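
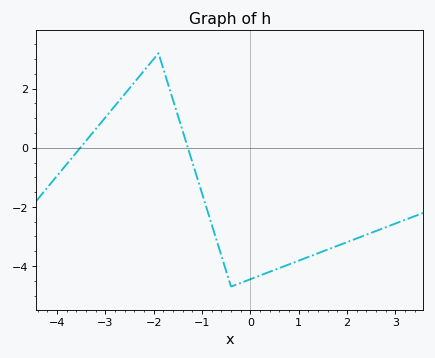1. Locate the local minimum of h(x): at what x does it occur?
-0.4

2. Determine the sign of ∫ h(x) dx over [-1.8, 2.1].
negative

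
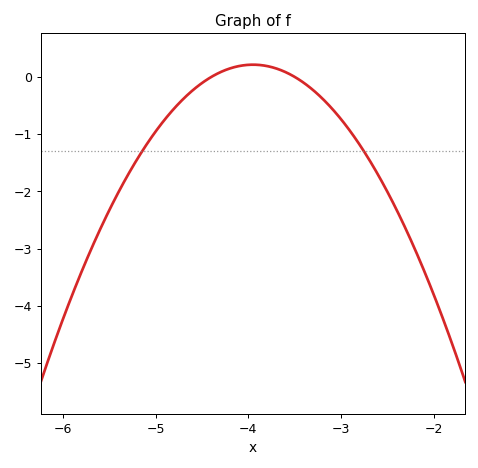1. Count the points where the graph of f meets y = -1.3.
2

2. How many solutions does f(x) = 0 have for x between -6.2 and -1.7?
2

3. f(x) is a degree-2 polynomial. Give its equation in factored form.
y = -1.06(x + 4.4)(x + 3.5)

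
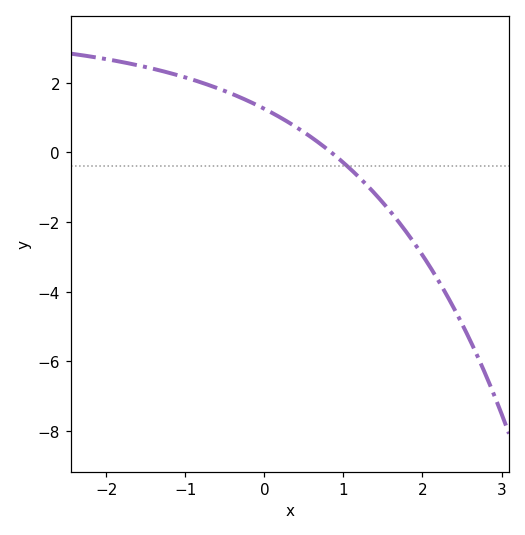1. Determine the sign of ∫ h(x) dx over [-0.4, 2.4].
negative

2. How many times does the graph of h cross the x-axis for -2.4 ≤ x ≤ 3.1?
1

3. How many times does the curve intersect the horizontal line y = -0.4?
1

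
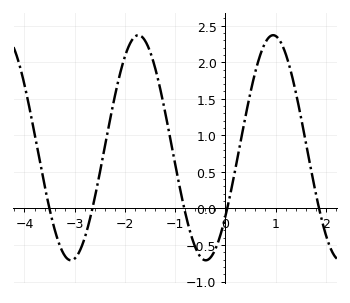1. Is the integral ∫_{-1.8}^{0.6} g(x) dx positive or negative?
positive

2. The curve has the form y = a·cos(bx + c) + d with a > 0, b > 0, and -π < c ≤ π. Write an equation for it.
y = 1.54cos(2.34x - 2.23) + 0.83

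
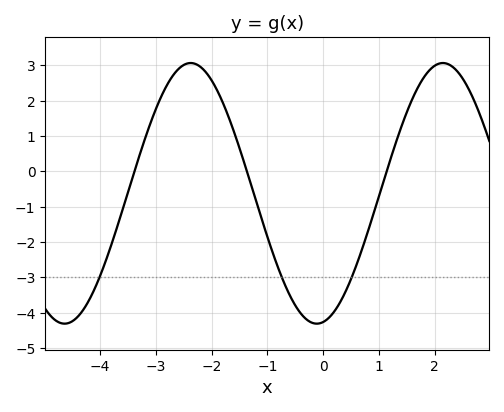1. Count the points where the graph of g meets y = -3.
3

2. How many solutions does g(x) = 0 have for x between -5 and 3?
3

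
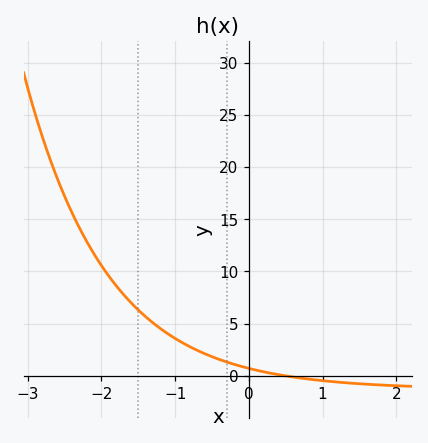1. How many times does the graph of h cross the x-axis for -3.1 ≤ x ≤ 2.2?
1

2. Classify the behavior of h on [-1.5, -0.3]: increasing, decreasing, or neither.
decreasing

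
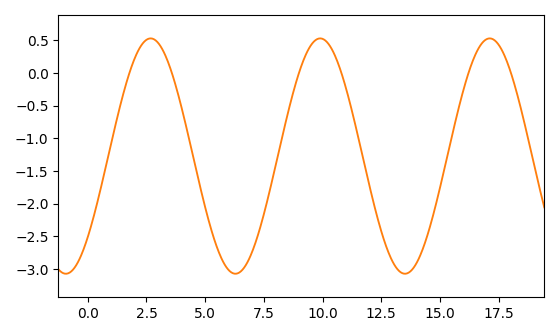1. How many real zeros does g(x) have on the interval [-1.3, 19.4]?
6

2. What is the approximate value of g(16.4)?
0.2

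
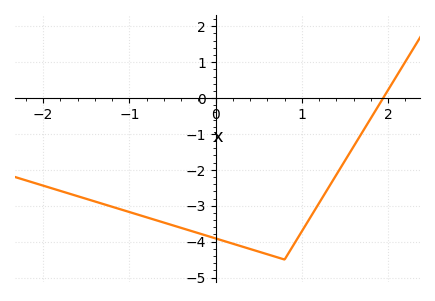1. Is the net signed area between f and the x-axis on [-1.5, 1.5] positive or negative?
negative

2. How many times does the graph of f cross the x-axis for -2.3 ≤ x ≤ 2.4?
1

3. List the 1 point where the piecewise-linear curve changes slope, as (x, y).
(0.8, -4.5)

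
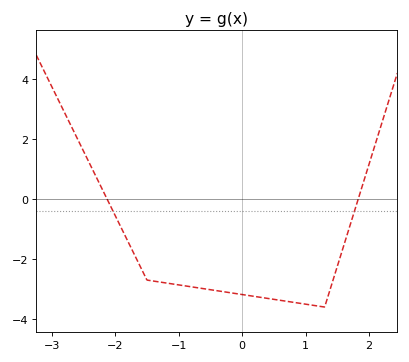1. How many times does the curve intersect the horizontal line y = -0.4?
2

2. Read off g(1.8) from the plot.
-0.195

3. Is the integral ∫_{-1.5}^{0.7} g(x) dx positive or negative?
negative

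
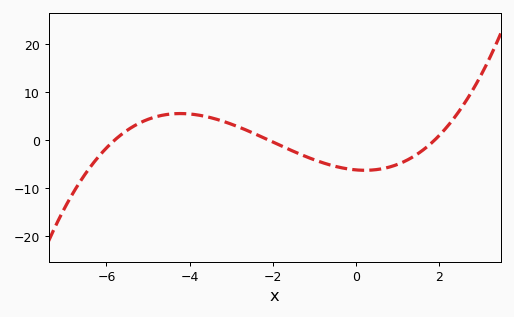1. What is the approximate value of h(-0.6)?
-5.27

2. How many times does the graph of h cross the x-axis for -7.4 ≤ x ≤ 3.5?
3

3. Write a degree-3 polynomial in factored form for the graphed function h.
y = 0.27(x + 5.8)(x + 2.1)(x - 1.9)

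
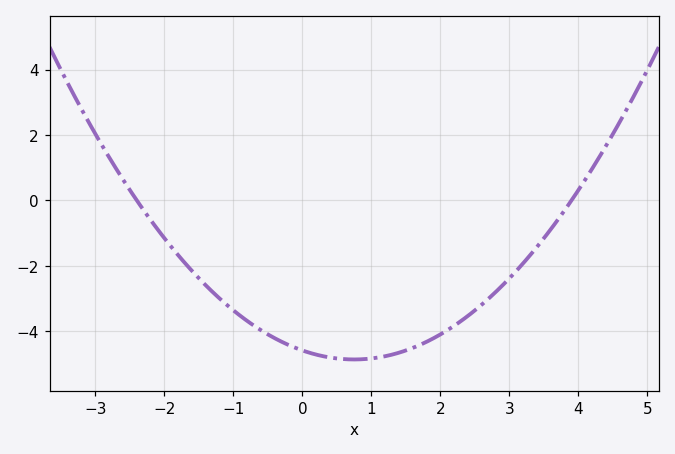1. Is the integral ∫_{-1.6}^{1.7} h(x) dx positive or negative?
negative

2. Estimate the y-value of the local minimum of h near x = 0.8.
-4.8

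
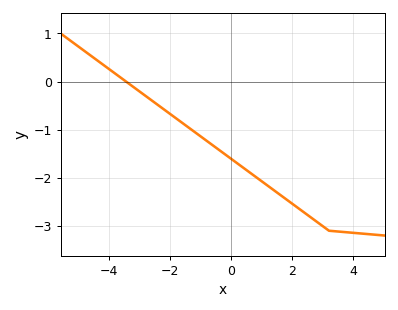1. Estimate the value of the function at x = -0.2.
-1.51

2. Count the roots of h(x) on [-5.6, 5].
1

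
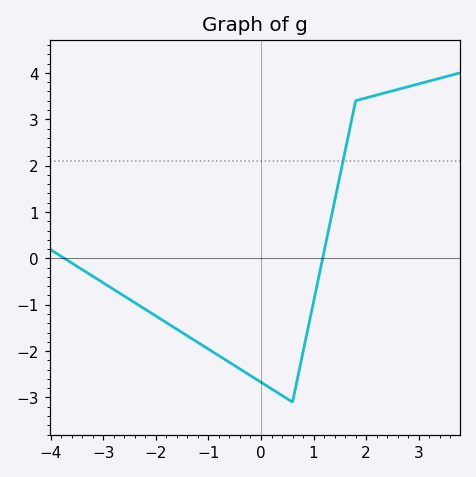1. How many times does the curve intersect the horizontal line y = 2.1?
1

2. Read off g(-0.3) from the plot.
-2.5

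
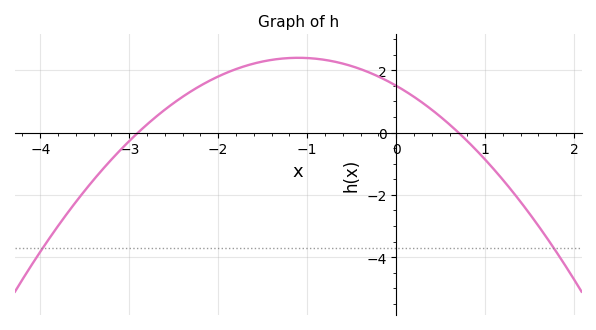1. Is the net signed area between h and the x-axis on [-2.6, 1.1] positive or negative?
positive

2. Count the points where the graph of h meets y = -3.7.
2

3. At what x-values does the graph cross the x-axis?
-2.9, 0.7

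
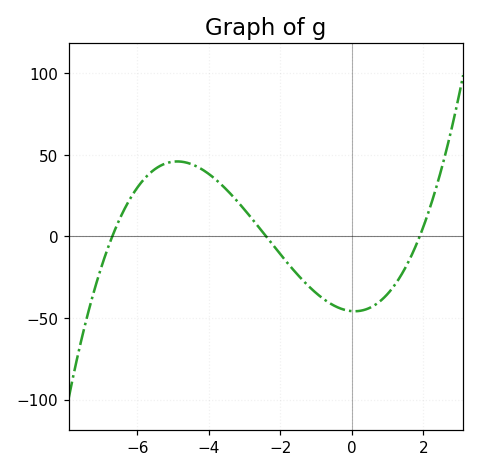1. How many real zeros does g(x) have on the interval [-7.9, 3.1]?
3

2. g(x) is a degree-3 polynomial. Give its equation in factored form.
y = 1.5(x + 6.7)(x + 2.4)(x - 1.9)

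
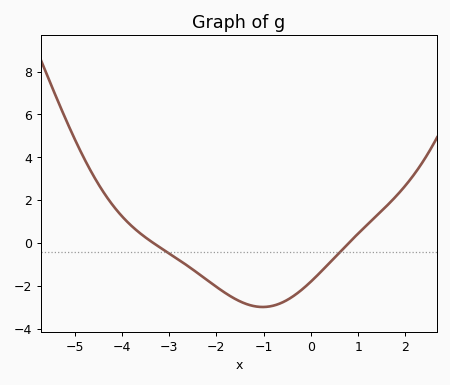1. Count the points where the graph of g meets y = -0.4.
2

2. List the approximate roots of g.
-3.4, 0.8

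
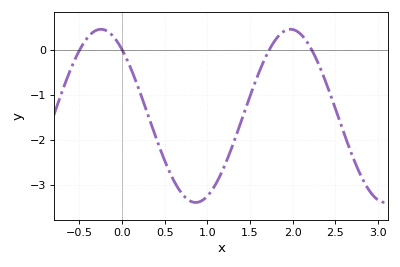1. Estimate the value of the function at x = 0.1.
-0.4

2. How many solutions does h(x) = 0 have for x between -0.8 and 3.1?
4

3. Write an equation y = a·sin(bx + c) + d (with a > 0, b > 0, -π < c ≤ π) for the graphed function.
y = 1.92sin(2.8x + 2.3) - 1.47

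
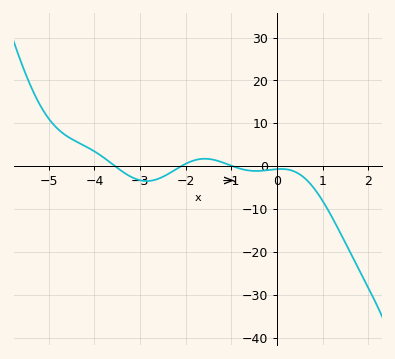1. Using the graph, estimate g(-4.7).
7.74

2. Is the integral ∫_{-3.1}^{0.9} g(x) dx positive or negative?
negative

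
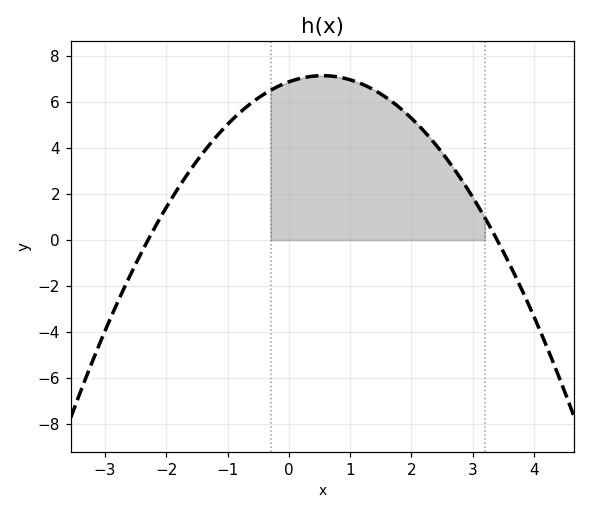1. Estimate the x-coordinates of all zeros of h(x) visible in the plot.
-2.3, 3.4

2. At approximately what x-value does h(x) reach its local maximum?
0.55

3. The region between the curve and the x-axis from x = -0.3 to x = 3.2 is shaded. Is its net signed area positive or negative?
positive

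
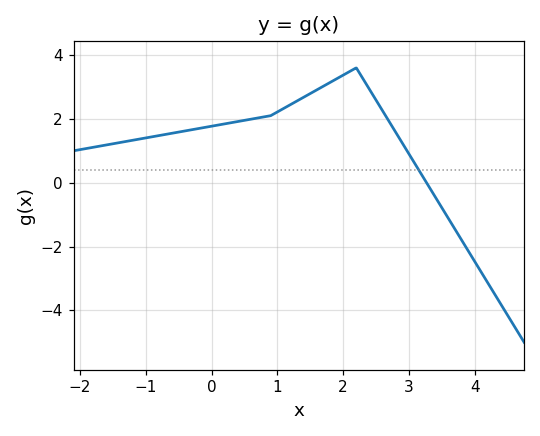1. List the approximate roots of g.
3.3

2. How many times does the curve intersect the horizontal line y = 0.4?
1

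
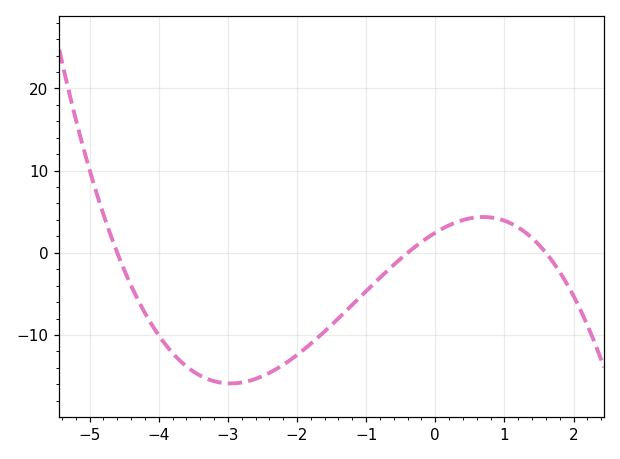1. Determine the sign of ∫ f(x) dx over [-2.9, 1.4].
negative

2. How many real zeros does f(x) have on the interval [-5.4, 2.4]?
3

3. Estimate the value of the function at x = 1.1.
4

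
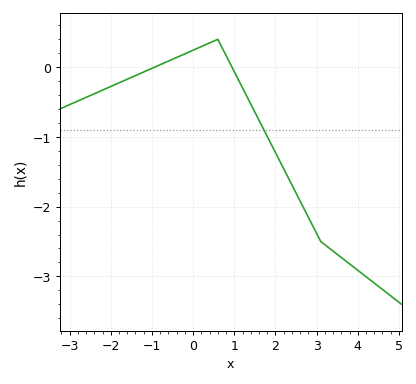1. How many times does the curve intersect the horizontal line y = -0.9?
1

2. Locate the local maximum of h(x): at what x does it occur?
0.598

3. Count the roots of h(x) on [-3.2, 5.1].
2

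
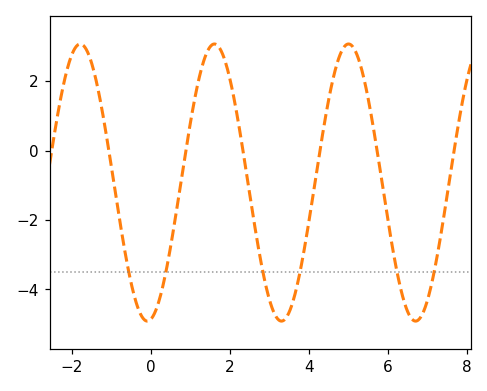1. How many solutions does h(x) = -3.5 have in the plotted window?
6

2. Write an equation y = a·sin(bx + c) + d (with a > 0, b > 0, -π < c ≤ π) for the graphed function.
y = 3.99sin(1.85x - 1.41) - 0.92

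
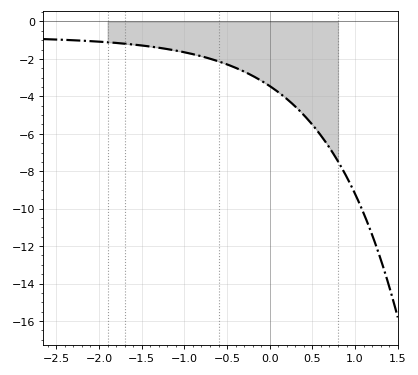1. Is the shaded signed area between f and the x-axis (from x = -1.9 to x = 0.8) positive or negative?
negative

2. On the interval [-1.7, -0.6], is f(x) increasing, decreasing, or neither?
decreasing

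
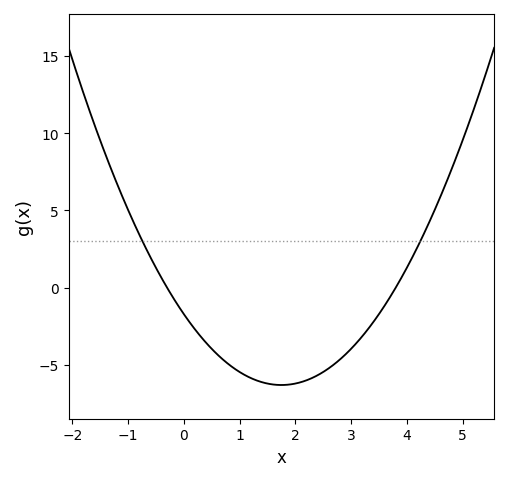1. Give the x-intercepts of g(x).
-0.3, 3.8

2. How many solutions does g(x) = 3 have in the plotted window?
2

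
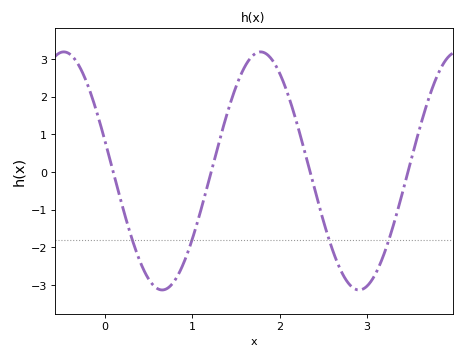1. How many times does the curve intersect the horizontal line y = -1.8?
4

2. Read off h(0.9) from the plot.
-2.43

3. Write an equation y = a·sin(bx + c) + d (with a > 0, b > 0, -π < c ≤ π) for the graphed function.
y = 3.16sin(2.79x + 2.88) + 0.03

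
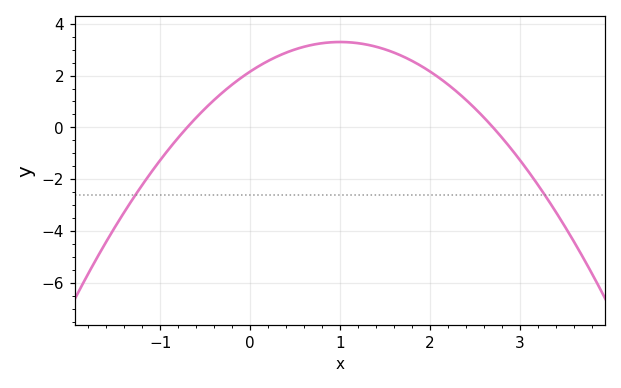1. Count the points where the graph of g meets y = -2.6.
2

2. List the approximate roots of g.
-0.7, 2.7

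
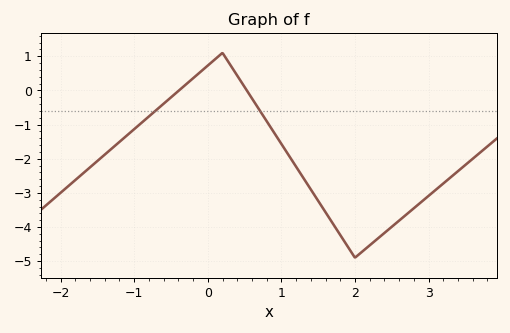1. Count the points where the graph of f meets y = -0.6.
2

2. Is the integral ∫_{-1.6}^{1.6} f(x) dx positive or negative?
negative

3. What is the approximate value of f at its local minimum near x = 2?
-4.9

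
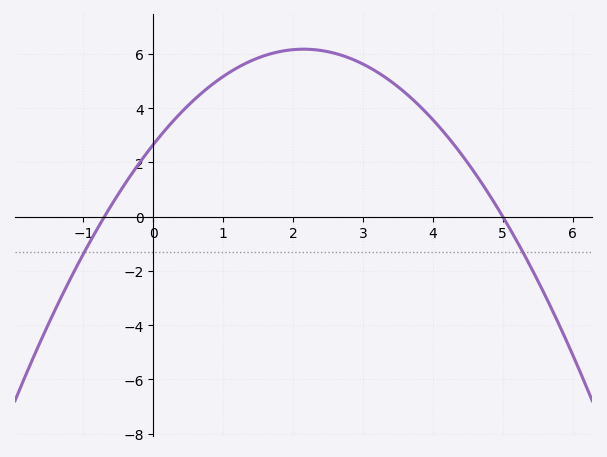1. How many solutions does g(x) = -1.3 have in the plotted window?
2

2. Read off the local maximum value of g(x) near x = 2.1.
6.2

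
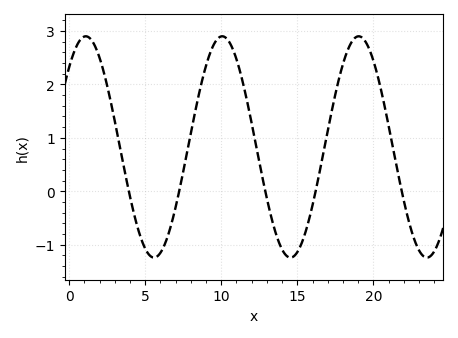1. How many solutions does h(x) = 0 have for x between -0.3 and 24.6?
5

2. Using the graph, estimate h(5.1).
-1.1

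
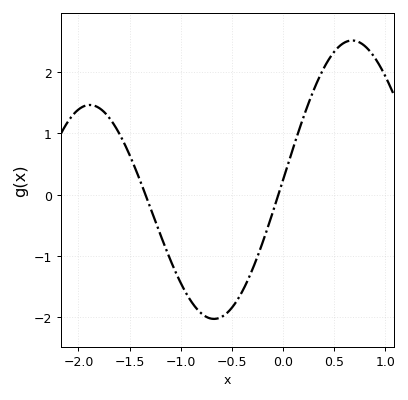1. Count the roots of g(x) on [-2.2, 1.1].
2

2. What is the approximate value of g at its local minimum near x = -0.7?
-2.02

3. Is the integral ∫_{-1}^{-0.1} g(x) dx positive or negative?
negative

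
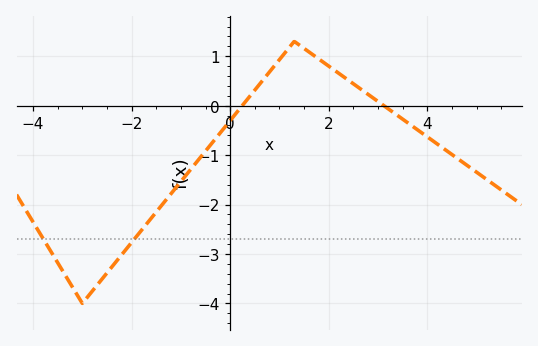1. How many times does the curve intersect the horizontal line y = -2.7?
2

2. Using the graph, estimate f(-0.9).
-1.41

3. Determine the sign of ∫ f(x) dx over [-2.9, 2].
negative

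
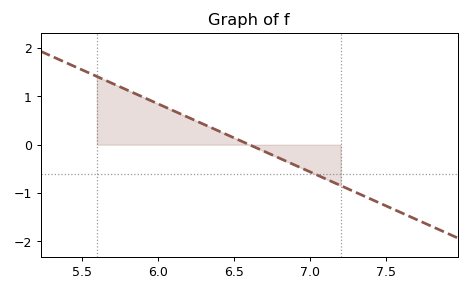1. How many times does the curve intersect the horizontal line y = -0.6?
1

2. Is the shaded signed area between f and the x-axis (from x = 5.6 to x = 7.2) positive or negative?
positive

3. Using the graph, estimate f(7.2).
-0.8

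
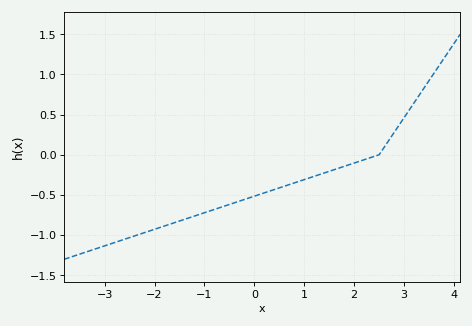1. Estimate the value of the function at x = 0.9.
-0.33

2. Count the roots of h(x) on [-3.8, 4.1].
1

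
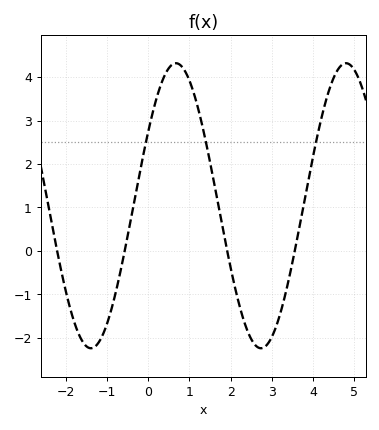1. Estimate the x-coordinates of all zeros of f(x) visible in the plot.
-2.22, -0.575, 1.92, 3.56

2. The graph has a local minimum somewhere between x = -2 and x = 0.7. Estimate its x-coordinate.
-1.4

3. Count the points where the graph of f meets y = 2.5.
3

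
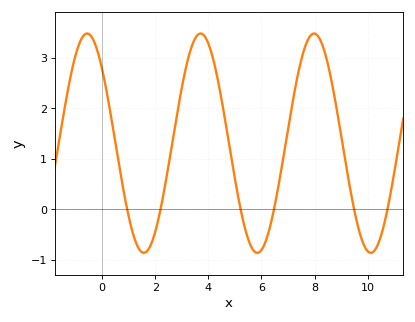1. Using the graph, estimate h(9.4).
0.2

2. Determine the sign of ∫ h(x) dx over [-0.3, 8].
positive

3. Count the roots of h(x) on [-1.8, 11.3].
6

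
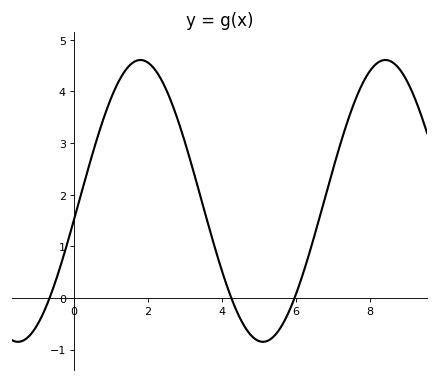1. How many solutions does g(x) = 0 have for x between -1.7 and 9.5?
3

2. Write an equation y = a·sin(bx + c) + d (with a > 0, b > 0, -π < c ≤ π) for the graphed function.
y = 2.73sin(0.95x - 0.14) + 1.88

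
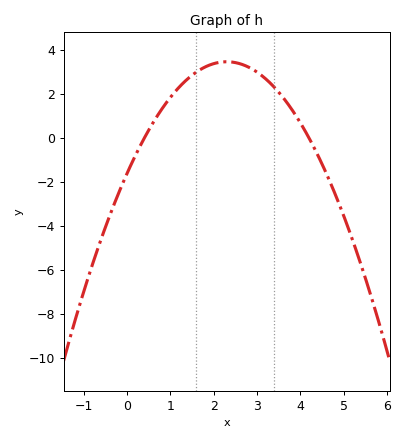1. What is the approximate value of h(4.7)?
-2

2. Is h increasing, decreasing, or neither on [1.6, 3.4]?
neither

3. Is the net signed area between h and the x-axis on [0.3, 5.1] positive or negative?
positive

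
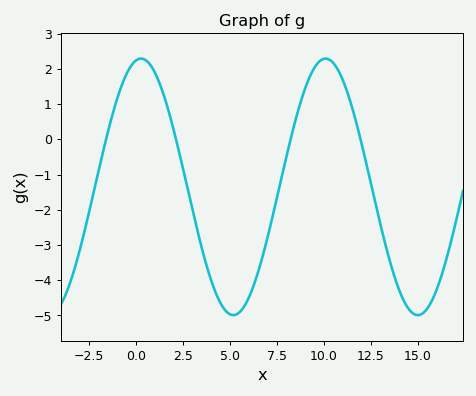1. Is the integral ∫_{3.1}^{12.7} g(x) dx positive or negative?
negative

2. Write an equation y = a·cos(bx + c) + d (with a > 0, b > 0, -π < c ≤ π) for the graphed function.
y = 3.64cos(0.64x - 0.18) - 1.35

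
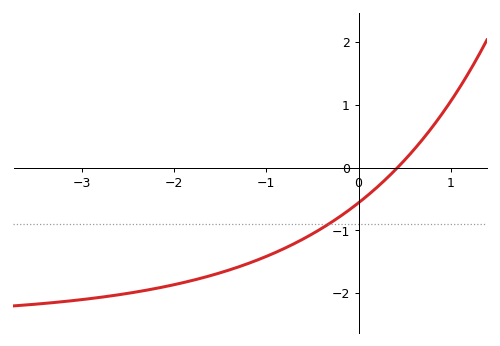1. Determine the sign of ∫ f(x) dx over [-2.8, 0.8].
negative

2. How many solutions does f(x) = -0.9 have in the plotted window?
1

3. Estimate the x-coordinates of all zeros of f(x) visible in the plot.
0.4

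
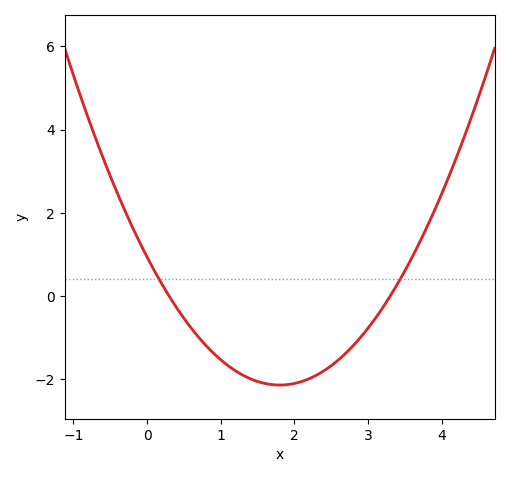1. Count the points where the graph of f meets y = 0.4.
2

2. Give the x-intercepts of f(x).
0.3, 3.3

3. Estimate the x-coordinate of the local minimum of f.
1.8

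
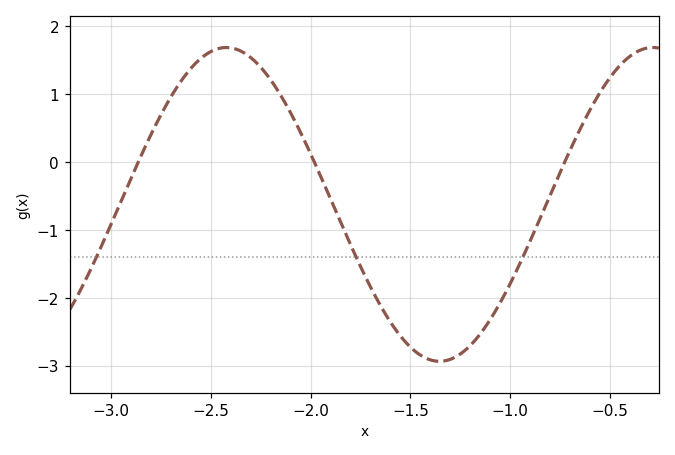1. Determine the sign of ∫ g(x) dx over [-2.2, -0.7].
negative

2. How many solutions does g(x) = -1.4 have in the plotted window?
3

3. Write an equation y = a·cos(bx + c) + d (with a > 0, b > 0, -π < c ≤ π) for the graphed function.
y = 2.31cos(2.94x + 0.84) - 0.62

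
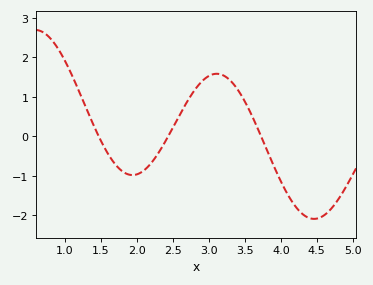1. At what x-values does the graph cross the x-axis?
1.47, 2.44, 3.72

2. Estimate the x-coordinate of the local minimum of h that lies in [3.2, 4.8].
4.46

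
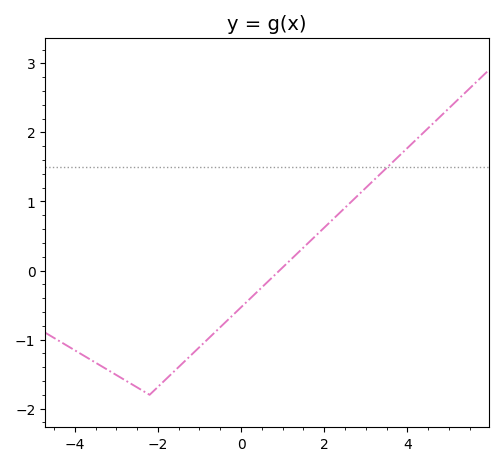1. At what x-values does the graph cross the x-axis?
0.923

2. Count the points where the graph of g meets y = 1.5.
1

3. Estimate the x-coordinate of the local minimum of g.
-2.2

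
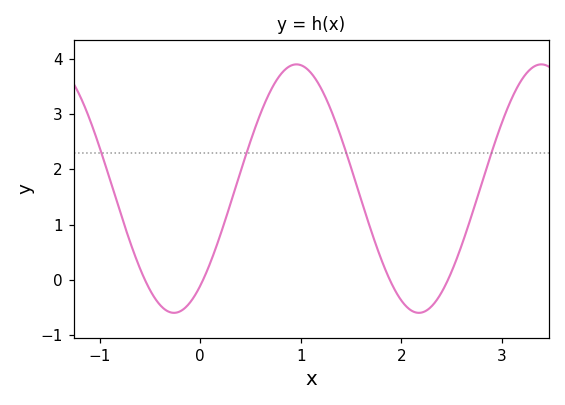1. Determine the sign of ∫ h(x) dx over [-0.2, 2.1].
positive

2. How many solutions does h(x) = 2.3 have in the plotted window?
4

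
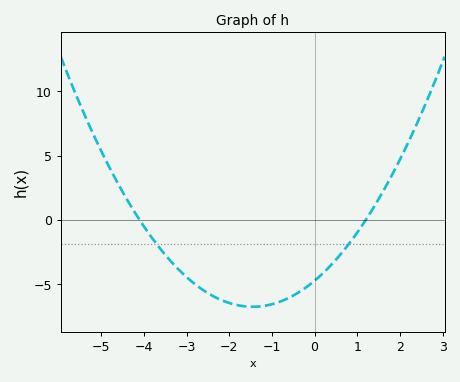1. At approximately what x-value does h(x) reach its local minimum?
-1.4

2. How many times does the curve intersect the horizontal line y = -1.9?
2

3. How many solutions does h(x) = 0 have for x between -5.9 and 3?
2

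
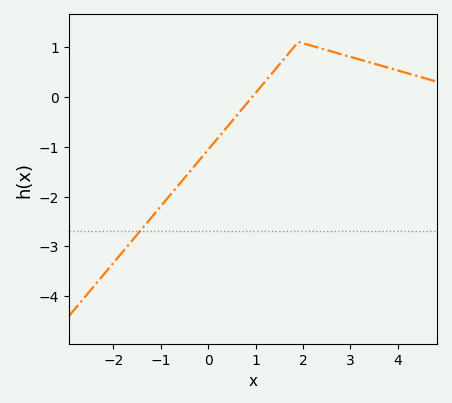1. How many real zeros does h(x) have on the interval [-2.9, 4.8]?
1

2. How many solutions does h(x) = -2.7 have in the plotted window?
1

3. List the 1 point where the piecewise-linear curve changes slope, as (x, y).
(1.9, 1.1)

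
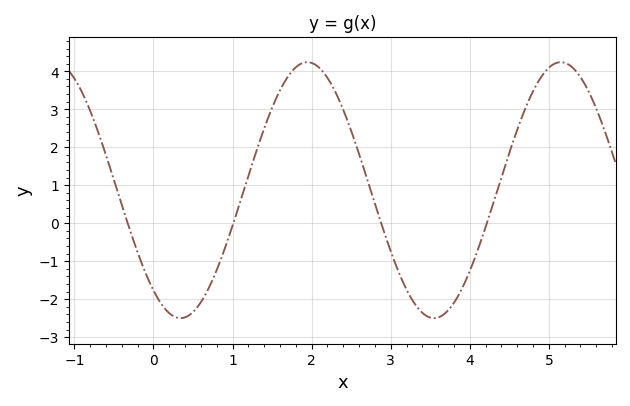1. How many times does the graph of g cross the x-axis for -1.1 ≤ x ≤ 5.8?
4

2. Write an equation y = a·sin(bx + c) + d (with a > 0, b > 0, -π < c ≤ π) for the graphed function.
y = 3.37sin(1.96x - 2.24) + 0.87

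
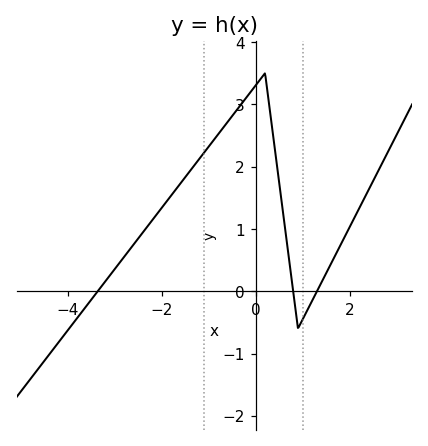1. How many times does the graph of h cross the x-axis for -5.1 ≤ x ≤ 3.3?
3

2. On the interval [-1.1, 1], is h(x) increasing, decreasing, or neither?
neither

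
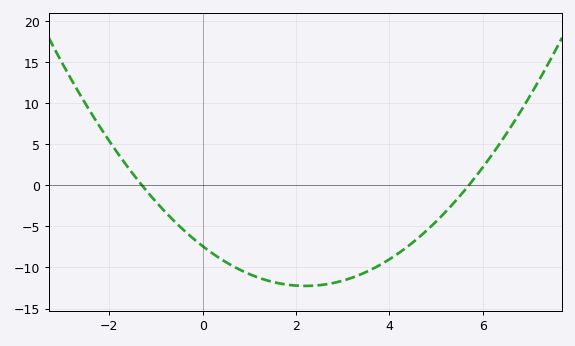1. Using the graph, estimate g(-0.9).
-2.5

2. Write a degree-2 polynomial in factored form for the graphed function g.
y = 1(x + 1.3)(x - 5.7)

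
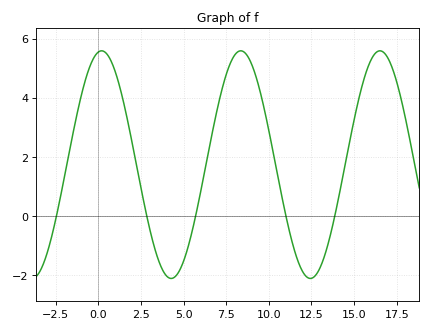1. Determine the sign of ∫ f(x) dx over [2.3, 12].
positive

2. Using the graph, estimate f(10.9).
0.2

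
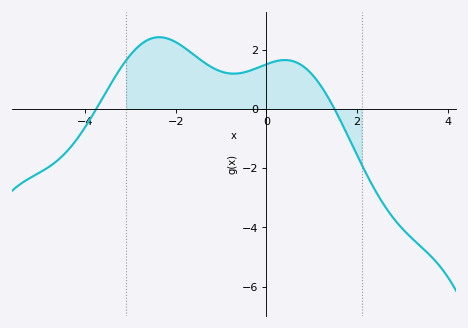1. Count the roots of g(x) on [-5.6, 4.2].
2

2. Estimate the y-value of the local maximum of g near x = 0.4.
1.65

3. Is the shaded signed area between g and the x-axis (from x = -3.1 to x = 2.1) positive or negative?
positive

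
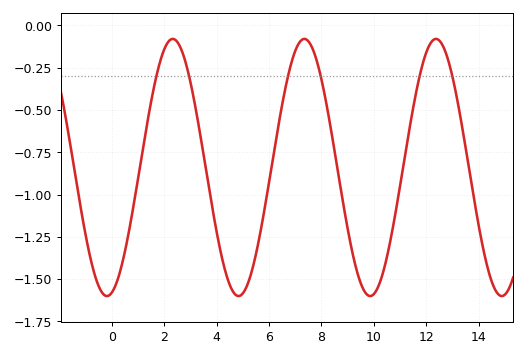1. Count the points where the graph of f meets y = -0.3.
6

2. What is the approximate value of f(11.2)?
-0.761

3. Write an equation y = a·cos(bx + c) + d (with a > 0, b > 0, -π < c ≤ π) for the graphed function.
y = 0.76cos(1.25x - 2.9) - 0.84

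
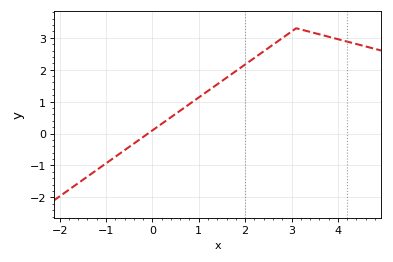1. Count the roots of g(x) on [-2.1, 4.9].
1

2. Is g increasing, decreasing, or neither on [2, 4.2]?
neither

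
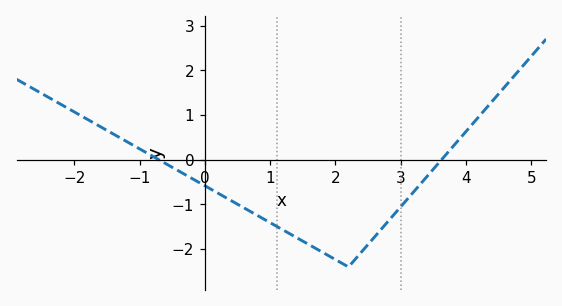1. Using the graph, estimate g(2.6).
-1.73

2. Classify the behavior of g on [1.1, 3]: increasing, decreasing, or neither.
neither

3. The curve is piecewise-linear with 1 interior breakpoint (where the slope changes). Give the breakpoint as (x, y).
(2.2, -2.4)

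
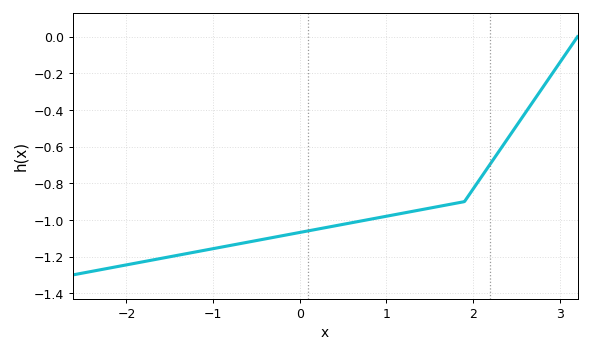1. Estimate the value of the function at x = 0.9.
-0.988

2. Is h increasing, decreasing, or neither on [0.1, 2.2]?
increasing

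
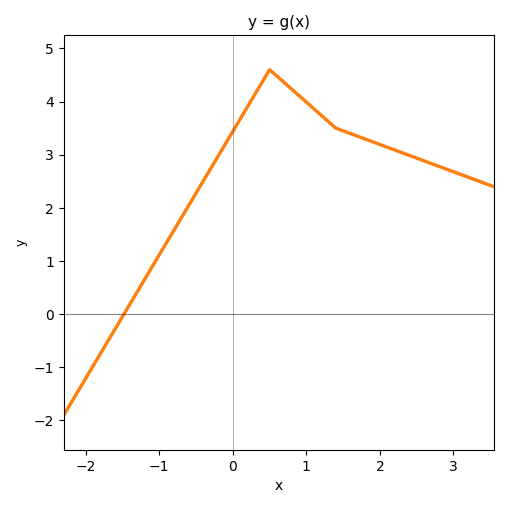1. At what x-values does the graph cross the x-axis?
-1.48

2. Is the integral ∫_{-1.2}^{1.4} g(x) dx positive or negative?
positive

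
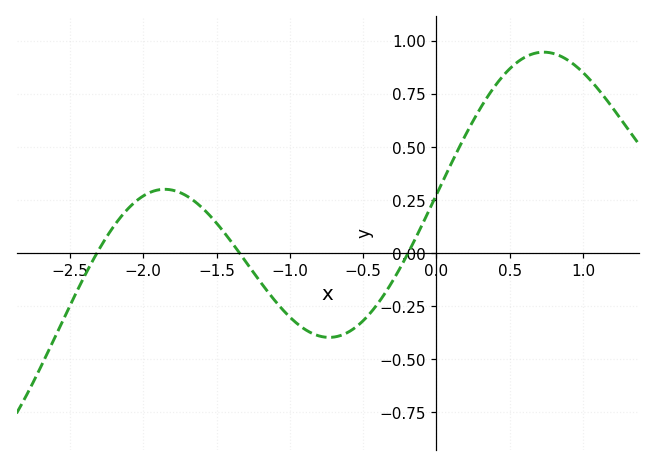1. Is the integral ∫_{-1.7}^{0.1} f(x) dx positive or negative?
negative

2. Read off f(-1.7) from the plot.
0.26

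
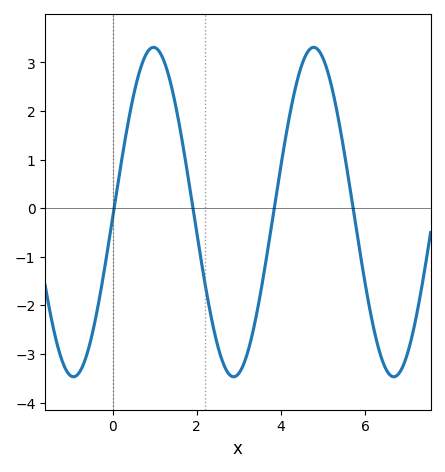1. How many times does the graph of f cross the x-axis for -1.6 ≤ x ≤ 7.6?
4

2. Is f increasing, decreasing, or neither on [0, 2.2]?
neither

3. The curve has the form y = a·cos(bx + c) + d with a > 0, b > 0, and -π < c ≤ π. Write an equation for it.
y = 3.39cos(1.6x - 1.6) - 0.08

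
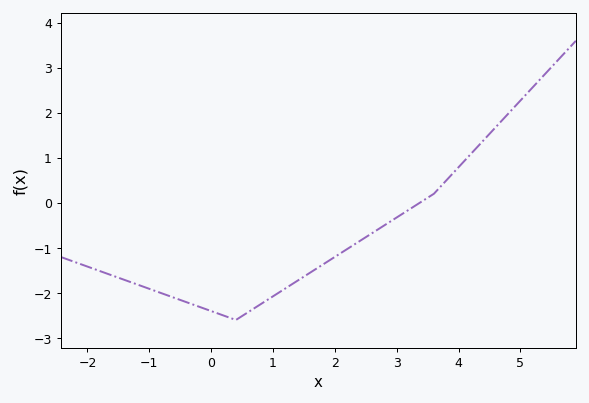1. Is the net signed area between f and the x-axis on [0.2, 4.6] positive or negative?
negative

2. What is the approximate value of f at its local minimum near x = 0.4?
-2.6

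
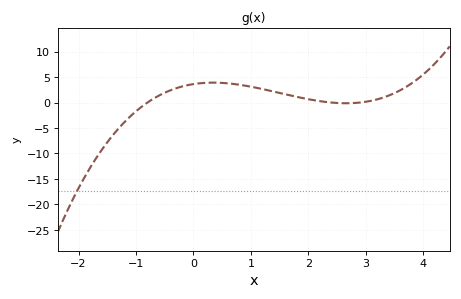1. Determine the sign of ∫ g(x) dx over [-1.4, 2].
positive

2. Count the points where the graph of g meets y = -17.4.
1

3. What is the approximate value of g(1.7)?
1.5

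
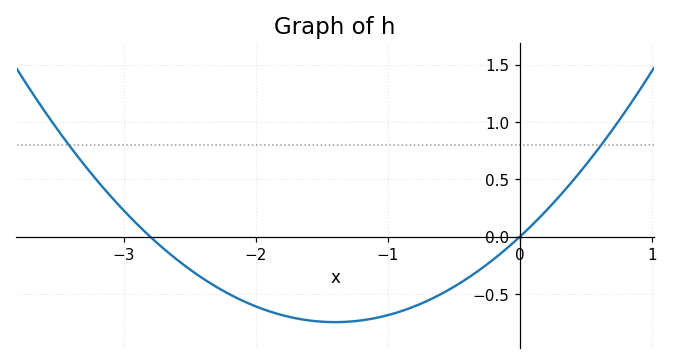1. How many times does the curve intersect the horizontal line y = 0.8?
2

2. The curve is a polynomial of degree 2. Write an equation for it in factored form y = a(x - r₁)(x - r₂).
y = 0.38(x + 2.8)(x - 0)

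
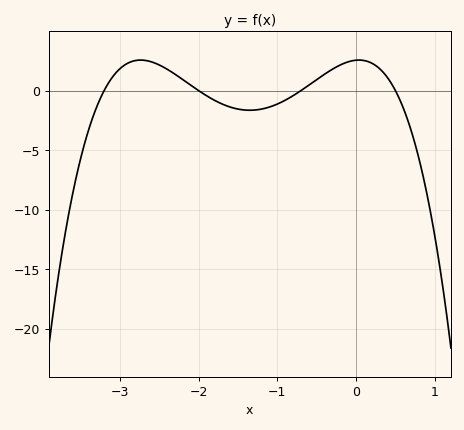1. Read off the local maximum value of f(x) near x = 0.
2.56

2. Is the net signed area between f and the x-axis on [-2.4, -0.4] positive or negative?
negative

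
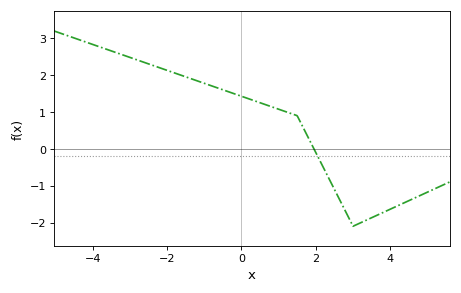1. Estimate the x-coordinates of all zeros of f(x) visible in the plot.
2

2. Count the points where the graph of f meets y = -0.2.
1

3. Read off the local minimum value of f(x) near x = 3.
-2.1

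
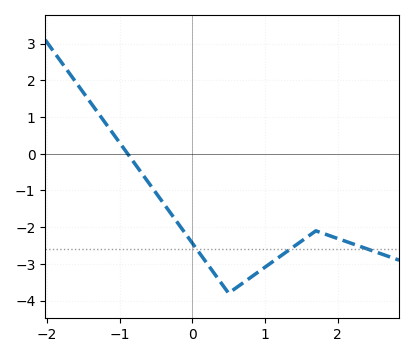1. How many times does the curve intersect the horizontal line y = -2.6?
3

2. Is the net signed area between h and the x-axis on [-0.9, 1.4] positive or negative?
negative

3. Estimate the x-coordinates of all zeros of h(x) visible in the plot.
-0.89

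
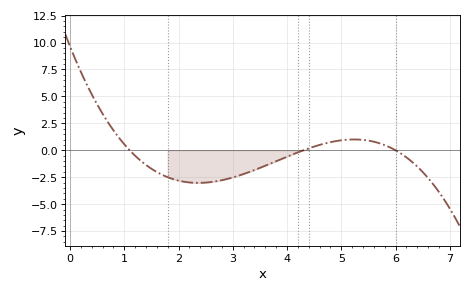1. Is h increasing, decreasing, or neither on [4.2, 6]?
neither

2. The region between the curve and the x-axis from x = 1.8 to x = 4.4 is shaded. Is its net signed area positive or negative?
negative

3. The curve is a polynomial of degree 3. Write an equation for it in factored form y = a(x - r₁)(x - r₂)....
y = -0.34(x - 1.1)(x - 4.3)(x - 6)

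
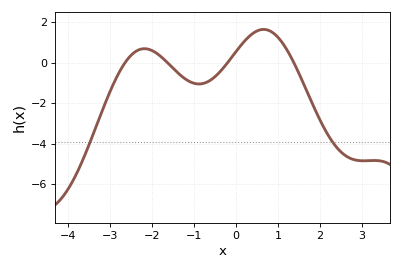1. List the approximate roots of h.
-2.6, -1.6, -0.2, 1.4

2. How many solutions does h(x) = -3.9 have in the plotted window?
2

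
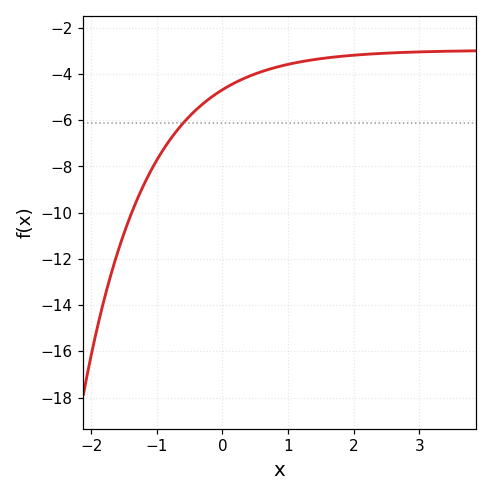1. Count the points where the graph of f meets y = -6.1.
1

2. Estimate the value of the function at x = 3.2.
-3.03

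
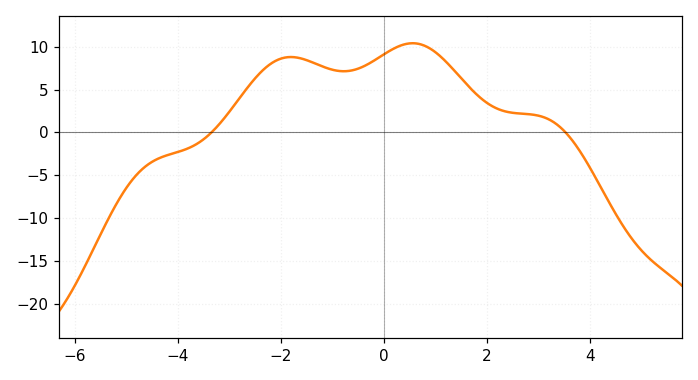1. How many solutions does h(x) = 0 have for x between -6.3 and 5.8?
2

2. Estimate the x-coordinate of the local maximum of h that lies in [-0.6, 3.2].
0.561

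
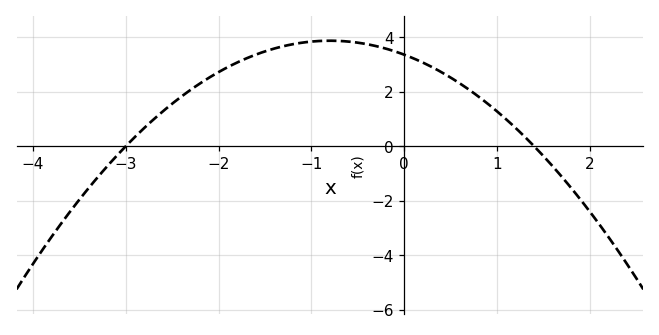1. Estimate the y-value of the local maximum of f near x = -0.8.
3.8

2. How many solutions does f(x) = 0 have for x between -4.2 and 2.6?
2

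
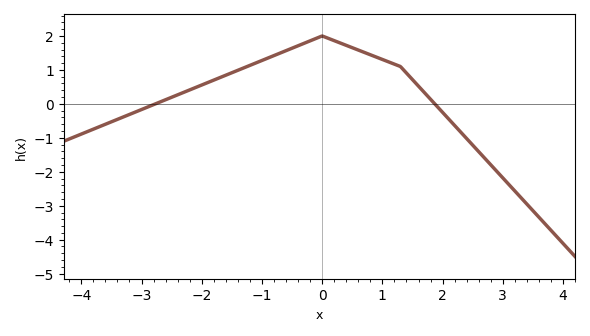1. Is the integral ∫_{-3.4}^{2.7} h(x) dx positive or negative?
positive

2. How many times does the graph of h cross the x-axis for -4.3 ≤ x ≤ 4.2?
2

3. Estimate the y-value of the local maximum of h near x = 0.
2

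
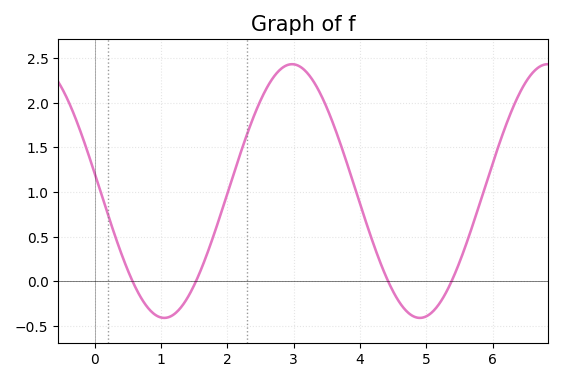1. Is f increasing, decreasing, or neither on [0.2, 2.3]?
neither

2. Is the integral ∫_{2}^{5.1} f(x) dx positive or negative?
positive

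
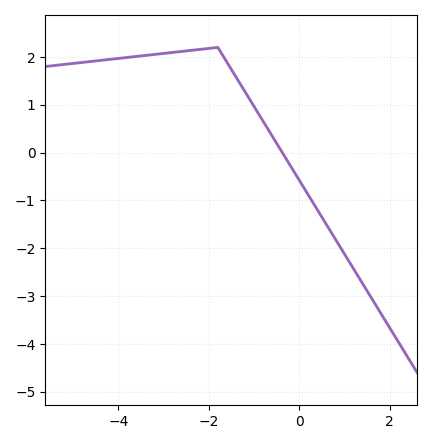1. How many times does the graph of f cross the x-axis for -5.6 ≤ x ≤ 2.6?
1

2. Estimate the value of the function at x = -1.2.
1.3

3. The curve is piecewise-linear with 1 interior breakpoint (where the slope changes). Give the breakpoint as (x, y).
(-1.8, 2.2)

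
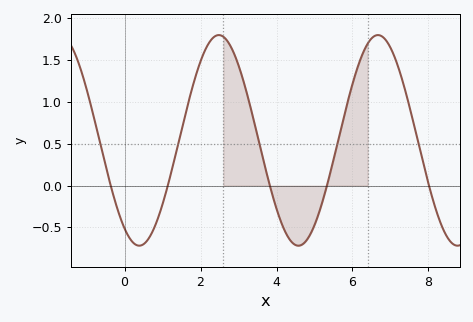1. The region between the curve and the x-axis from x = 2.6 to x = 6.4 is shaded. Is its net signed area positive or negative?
positive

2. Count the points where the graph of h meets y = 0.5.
5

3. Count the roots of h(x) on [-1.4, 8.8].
5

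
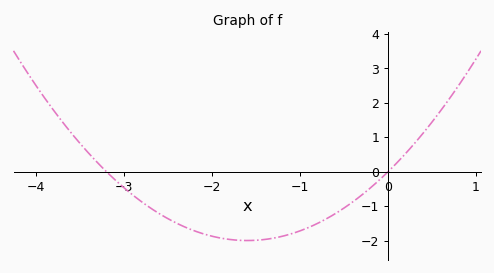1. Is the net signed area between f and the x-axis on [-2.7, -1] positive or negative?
negative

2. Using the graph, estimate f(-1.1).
-1.8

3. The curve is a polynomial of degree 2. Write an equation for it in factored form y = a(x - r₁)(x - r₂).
y = 0.78(x + 3.2)(x - 0)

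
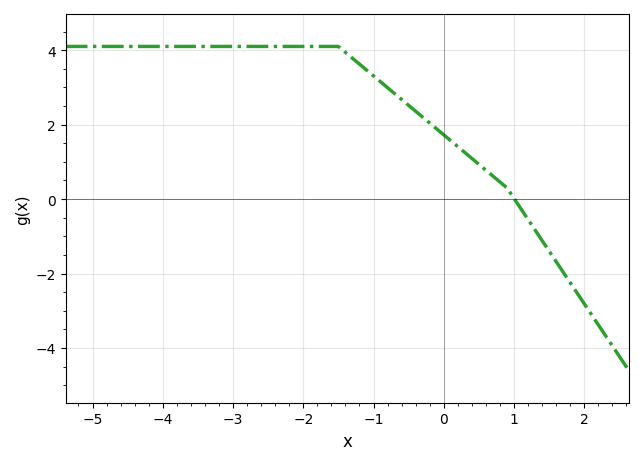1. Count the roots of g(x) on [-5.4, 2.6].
1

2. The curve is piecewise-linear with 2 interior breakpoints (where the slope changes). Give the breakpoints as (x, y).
(-1.5, 4.1); (0.9, 0.3)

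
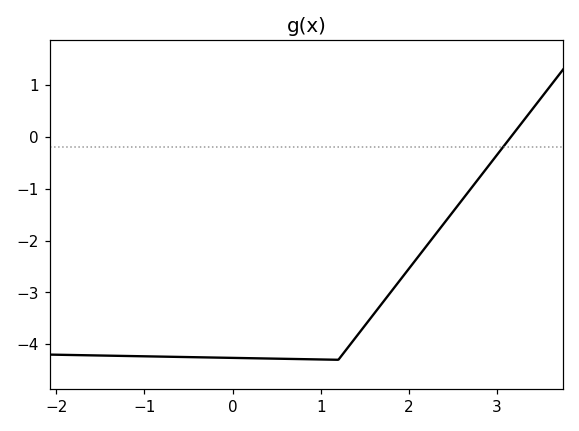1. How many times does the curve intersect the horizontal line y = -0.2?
1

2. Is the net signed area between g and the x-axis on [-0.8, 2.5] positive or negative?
negative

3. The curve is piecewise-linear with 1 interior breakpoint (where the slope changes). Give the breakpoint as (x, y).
(1.2, -4.3)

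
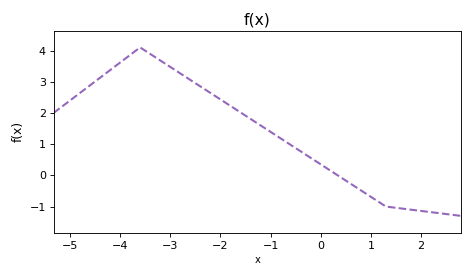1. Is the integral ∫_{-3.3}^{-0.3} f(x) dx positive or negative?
positive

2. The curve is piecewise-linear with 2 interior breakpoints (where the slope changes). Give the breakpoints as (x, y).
(-3.6, 4.1); (1.3, -1)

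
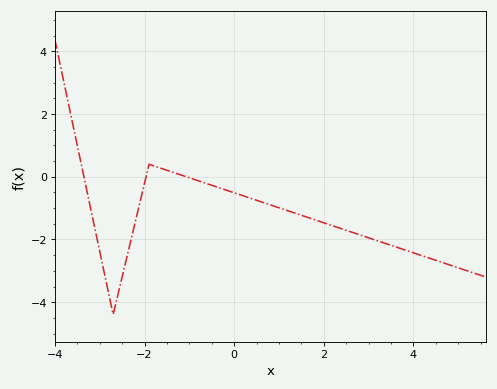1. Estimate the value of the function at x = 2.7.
-1.8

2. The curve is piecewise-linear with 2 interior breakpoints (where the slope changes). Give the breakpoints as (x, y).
(-2.7, -4.4); (-1.9, 0.4)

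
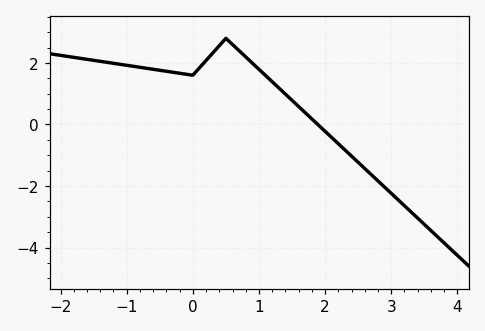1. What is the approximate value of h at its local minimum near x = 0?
1.6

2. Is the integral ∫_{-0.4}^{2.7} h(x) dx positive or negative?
positive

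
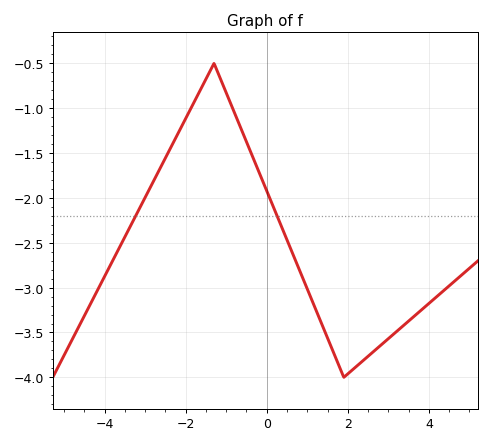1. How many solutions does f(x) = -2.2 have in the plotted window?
2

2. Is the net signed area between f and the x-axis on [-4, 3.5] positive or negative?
negative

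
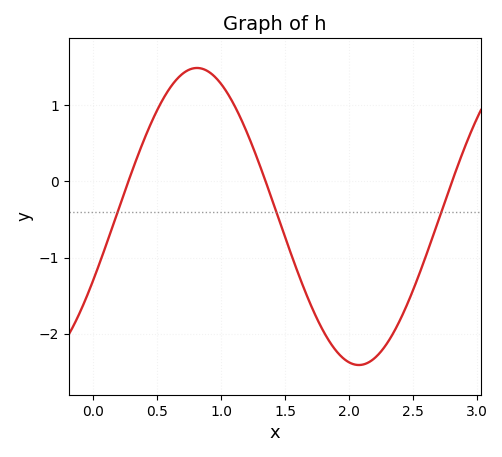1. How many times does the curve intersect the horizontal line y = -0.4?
3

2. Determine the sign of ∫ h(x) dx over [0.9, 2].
negative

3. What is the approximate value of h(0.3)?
0.121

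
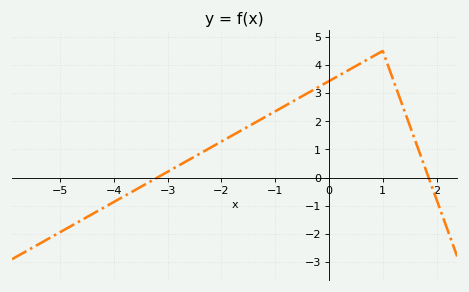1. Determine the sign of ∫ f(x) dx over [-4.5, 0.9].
positive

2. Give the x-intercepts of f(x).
-3.19, 1.85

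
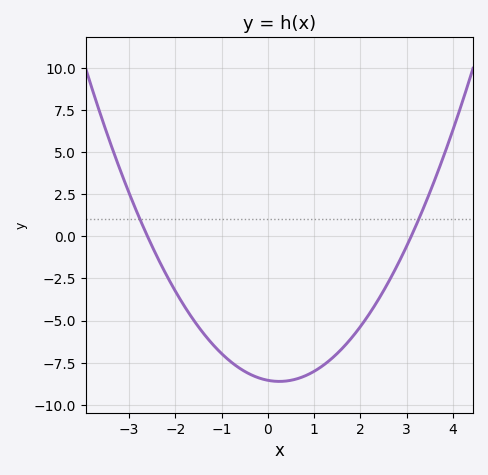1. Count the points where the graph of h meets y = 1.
2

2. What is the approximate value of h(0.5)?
-8.5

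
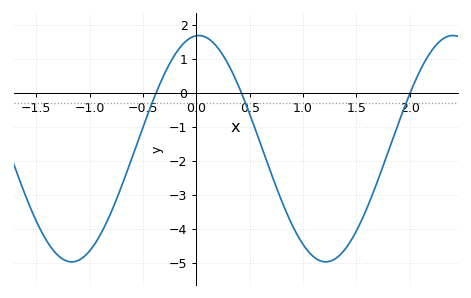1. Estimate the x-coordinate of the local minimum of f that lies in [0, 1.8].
1.2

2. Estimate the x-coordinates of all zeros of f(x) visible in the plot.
-0.4, 0.4, 2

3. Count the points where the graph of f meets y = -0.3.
3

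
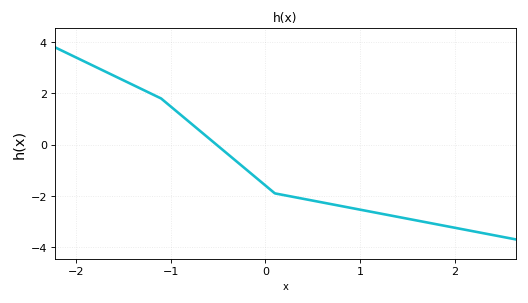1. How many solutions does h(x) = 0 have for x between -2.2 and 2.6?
1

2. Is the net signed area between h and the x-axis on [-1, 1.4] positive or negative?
negative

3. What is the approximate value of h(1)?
-2.5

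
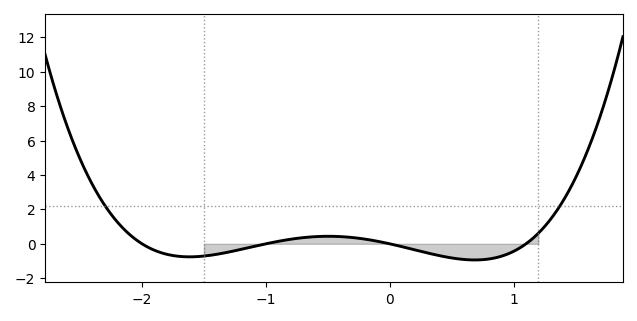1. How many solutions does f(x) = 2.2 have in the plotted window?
2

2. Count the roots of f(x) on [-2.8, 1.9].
4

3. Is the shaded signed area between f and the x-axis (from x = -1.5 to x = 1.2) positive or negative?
negative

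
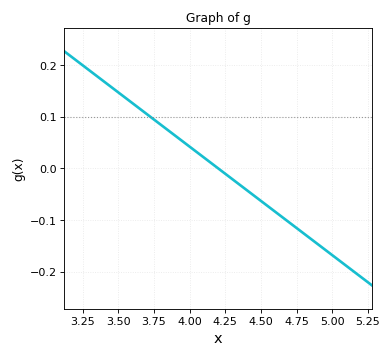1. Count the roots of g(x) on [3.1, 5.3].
1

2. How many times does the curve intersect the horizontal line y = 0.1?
1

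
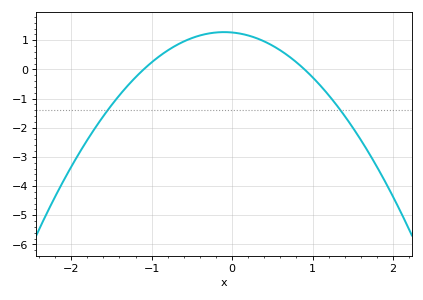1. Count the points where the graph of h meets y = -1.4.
2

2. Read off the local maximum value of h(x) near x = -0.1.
1.3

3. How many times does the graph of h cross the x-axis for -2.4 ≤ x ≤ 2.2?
2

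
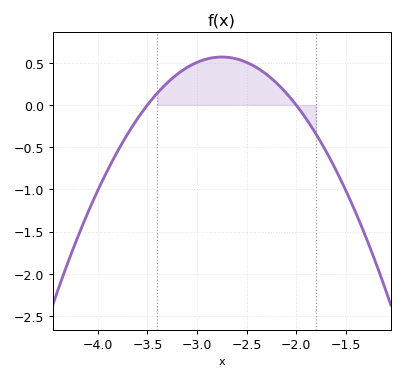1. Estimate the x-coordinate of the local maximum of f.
-2.75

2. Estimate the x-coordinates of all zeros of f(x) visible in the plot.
-3.5, -2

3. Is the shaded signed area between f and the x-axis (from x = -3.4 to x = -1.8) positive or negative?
positive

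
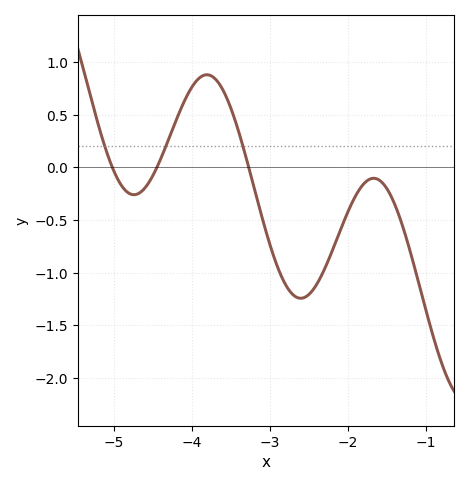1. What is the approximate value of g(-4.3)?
0.262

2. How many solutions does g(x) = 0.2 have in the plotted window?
3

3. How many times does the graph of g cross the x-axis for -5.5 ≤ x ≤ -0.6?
3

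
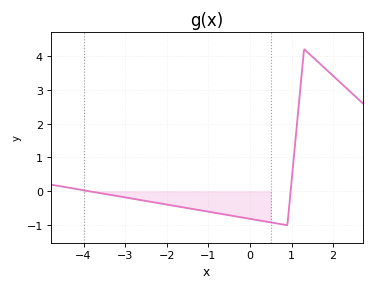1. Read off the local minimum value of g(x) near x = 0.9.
-1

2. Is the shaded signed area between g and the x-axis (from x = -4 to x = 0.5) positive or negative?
negative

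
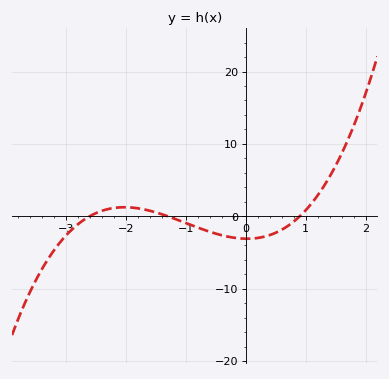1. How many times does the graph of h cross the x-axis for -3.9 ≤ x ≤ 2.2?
3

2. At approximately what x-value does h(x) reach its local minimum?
0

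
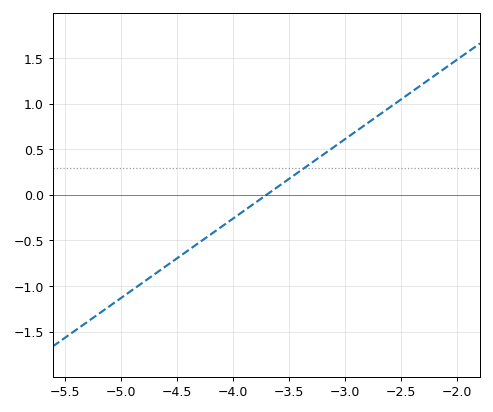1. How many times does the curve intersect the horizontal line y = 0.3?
1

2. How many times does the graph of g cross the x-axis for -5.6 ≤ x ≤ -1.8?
1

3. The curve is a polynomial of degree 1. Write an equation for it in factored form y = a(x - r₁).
y = 0.87(x + 3.7)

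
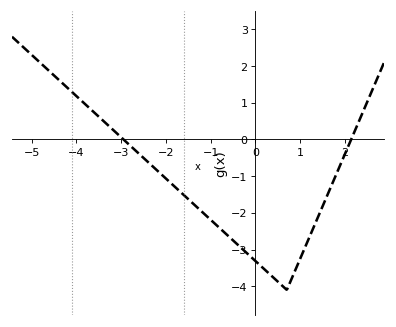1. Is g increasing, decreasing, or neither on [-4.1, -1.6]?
decreasing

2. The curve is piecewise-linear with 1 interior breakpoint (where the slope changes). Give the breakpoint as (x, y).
(0.7, -4.1)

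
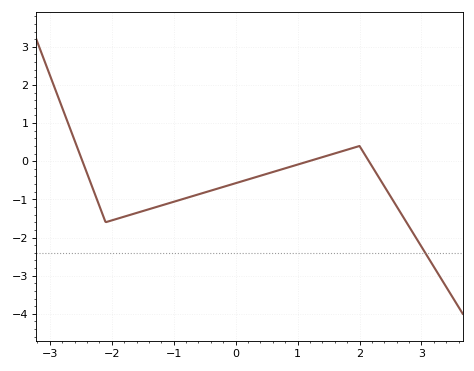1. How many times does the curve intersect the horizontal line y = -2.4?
1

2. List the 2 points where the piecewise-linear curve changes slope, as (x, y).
(-2.1, -1.6); (2, 0.4)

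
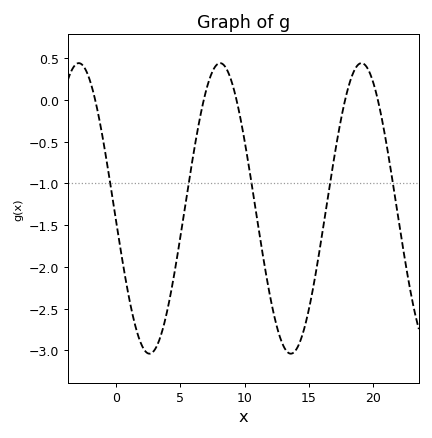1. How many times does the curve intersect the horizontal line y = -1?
5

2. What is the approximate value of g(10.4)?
-0.85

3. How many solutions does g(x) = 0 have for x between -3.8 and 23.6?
5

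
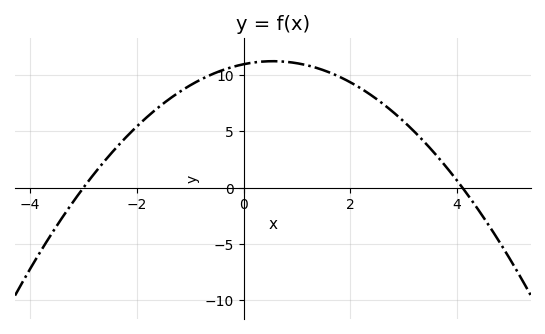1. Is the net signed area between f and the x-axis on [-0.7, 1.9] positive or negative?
positive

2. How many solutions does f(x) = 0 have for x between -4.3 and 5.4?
2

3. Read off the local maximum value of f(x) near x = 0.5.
11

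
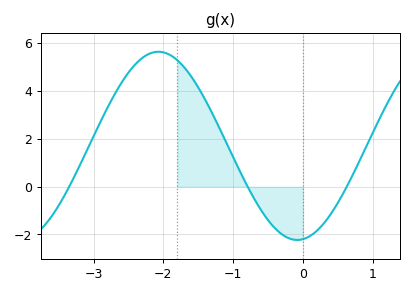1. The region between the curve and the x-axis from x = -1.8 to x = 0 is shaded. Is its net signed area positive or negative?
positive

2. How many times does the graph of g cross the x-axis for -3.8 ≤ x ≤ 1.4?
3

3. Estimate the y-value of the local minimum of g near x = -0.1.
-2.23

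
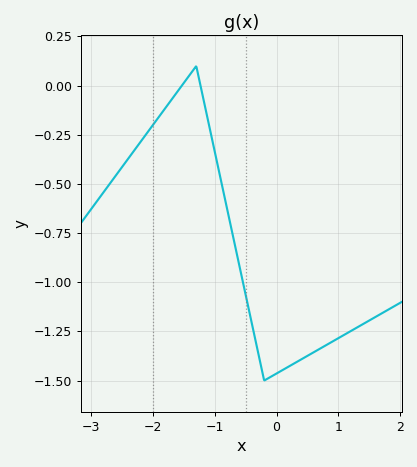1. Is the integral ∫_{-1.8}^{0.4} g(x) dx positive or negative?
negative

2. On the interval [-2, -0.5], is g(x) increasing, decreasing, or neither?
neither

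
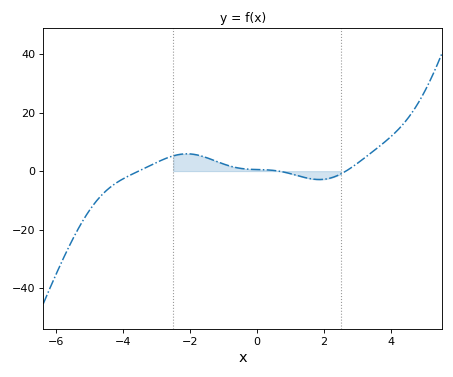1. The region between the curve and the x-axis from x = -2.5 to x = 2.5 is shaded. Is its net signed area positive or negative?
positive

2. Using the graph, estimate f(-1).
2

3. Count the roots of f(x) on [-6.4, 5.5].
3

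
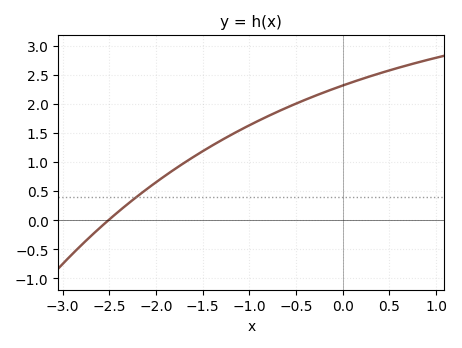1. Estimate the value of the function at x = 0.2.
2.43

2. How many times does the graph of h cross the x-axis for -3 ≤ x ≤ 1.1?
1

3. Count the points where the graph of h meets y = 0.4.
1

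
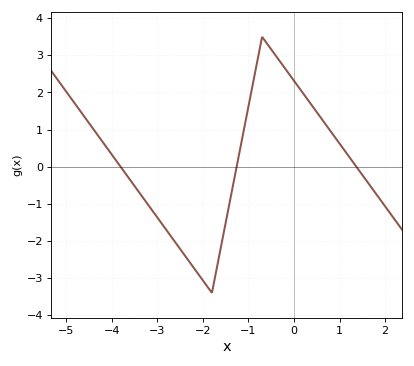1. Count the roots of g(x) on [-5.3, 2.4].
3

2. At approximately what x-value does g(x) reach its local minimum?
-1.8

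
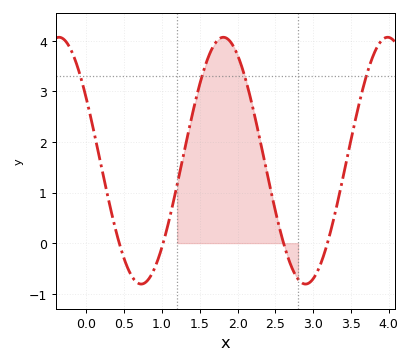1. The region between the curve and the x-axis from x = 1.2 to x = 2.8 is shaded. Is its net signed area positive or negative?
positive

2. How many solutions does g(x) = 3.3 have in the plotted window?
4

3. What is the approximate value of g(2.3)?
2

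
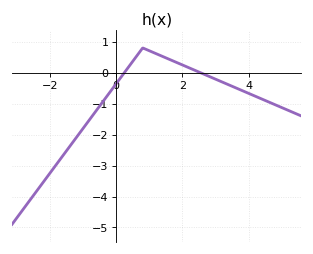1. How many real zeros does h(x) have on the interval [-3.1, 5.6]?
2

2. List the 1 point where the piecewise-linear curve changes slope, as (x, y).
(0.8, 0.8)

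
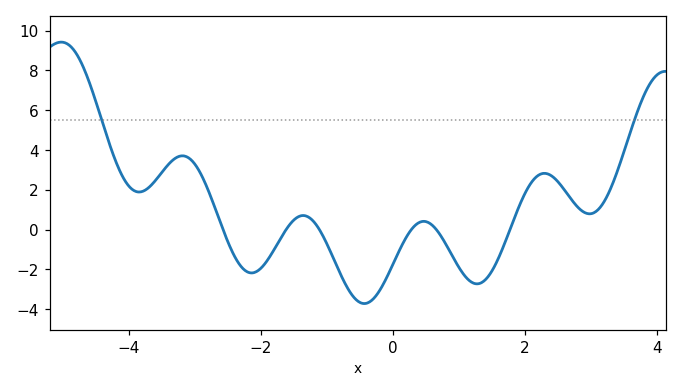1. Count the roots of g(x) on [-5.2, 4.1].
6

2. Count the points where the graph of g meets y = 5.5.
2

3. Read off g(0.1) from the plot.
-1.03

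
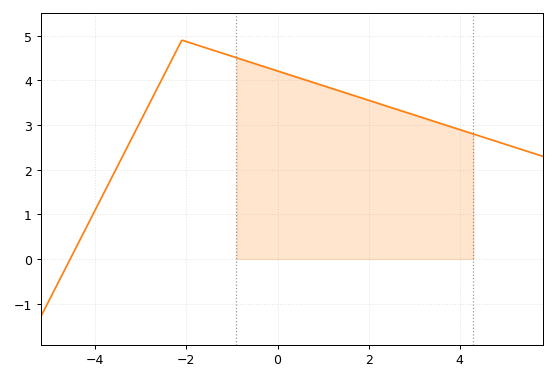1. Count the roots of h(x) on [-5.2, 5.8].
1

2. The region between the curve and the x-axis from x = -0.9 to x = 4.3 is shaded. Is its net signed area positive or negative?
positive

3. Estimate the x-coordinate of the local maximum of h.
-2.1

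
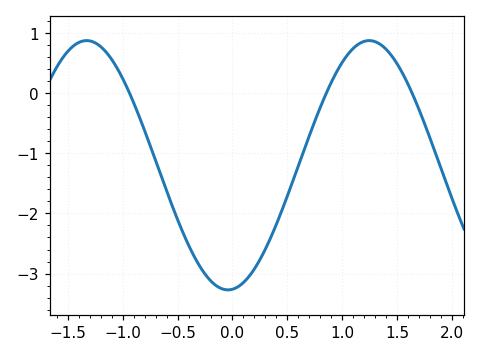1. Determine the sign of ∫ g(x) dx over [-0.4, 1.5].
negative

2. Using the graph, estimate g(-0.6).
-1.63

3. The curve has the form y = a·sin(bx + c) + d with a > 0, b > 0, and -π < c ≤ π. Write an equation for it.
y = 2.07sin(2.44x - 1.47) - 1.2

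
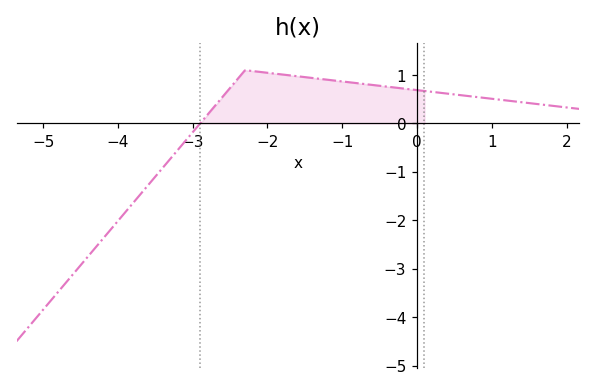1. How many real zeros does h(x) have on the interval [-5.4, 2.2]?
1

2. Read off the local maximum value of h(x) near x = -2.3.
1.1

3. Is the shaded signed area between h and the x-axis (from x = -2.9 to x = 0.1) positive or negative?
positive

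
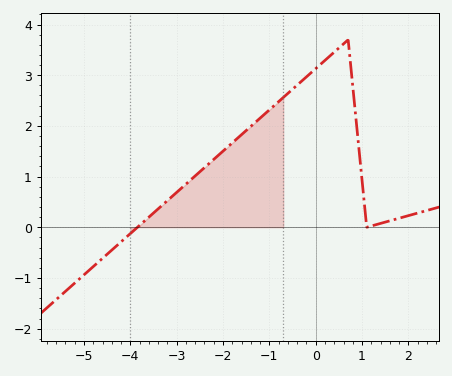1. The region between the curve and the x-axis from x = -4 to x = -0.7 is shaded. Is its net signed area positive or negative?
positive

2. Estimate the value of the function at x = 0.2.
3.29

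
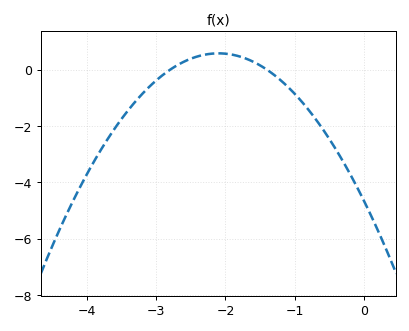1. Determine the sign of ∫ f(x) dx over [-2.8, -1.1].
positive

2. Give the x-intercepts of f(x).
-2.8, -1.4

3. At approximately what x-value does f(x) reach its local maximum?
-2.1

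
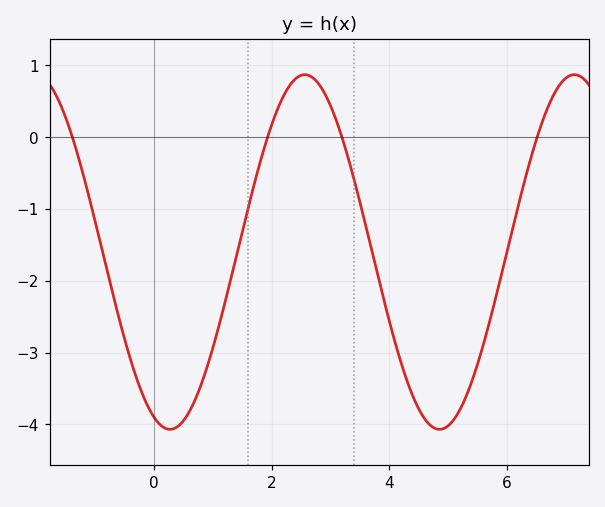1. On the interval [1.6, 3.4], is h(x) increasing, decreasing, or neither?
neither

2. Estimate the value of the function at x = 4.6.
-3.9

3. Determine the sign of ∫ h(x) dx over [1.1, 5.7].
negative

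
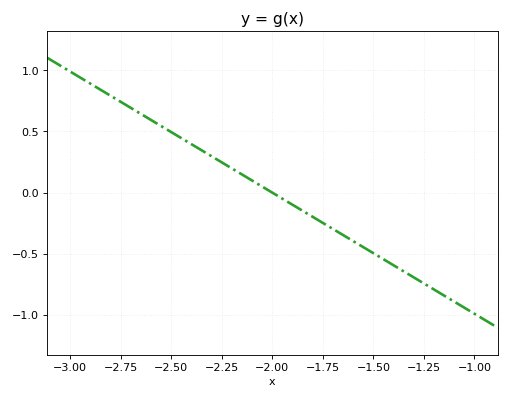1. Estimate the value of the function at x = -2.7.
0.693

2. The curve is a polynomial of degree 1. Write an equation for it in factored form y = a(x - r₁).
y = -0.99(x + 2)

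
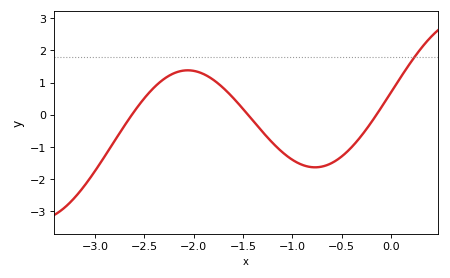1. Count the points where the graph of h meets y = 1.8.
1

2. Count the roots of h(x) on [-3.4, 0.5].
3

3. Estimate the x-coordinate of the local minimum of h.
-0.8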